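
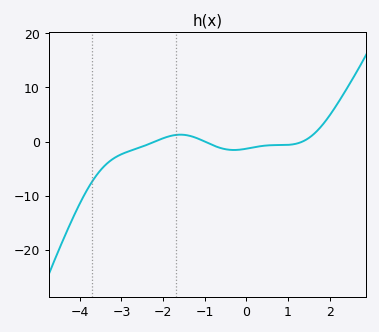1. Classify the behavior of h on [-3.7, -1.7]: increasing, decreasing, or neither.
increasing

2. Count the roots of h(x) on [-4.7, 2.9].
3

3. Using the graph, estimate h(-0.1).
-1.45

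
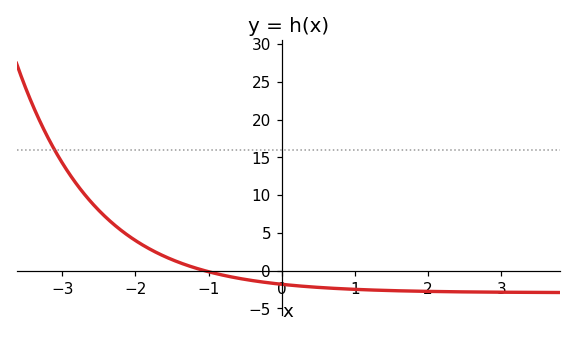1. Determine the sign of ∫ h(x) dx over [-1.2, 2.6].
negative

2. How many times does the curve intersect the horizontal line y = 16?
1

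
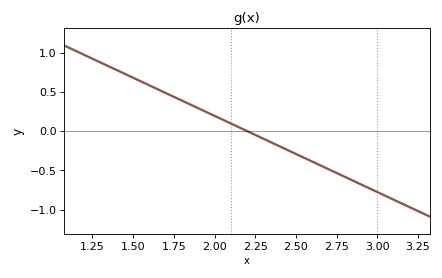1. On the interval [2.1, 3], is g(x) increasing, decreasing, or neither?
decreasing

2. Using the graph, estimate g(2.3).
-0.097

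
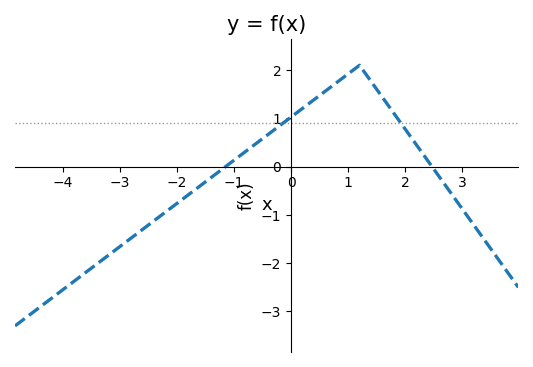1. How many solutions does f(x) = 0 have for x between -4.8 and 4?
2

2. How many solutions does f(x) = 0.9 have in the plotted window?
2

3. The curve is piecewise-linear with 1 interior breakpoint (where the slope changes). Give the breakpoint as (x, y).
(1.2, 2.1)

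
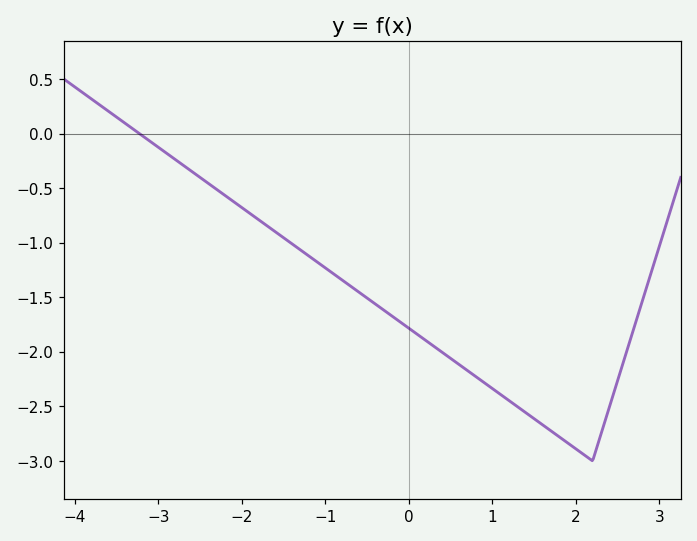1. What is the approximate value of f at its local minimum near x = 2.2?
-3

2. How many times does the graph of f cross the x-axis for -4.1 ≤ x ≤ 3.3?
1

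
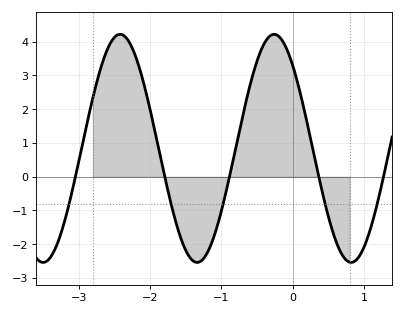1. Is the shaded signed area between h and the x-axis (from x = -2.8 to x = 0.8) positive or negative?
positive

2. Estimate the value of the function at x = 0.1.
2.54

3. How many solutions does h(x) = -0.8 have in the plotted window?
5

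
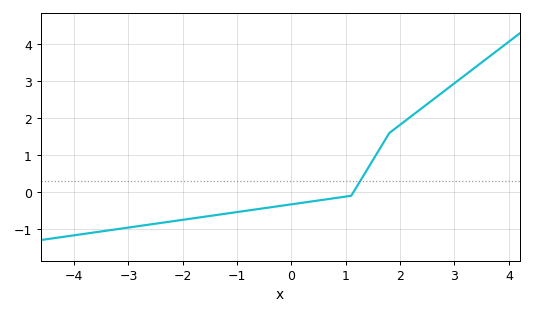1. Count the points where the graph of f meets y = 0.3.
1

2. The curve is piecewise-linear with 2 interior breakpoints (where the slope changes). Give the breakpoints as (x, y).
(1.1, -0.1); (1.8, 1.6)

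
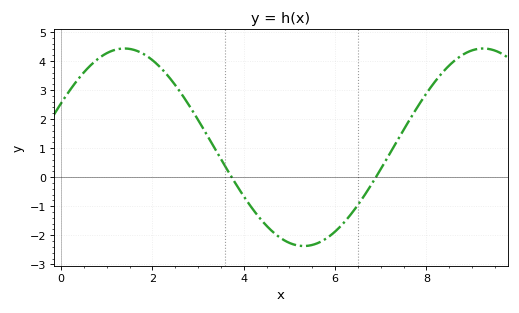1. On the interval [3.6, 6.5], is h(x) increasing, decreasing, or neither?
neither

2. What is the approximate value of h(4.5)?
-1.7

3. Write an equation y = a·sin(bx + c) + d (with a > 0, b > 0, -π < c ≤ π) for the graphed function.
y = 3.4sin(0.8x + 0.46) + 1.03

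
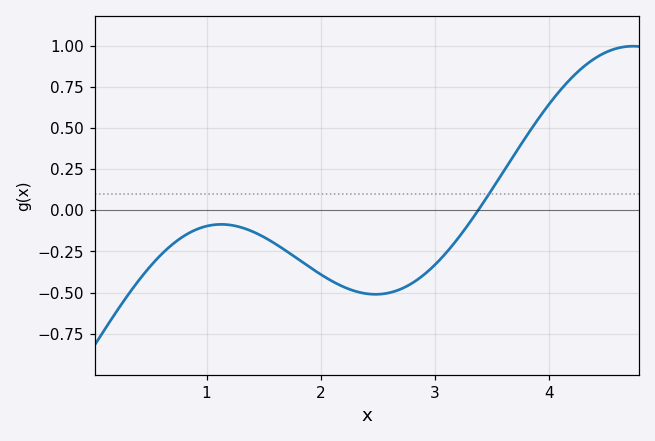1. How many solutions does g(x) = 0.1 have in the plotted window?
1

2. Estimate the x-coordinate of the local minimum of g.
2.5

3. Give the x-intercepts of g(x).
3.4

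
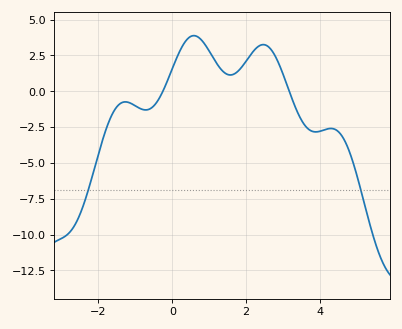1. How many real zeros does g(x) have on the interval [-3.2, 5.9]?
2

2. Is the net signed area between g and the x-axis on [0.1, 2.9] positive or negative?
positive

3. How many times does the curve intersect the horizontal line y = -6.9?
2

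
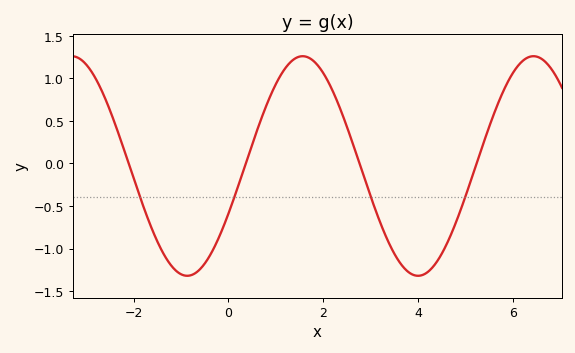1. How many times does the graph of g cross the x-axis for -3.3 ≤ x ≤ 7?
4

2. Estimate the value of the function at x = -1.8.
-0.5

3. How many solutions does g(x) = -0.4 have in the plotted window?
4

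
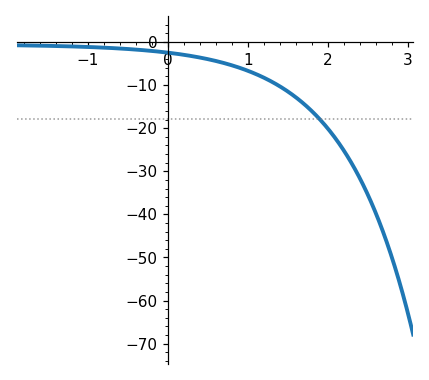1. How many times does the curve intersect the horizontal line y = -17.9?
1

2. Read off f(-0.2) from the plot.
-2.07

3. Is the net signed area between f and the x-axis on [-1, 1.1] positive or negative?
negative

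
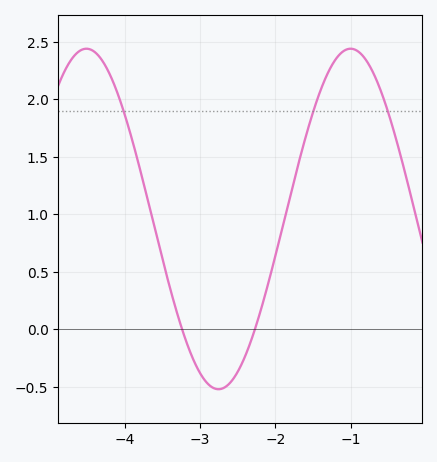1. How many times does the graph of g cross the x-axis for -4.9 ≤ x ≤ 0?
2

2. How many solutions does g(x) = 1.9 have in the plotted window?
3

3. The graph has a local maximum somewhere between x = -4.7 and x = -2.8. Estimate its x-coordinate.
-4.51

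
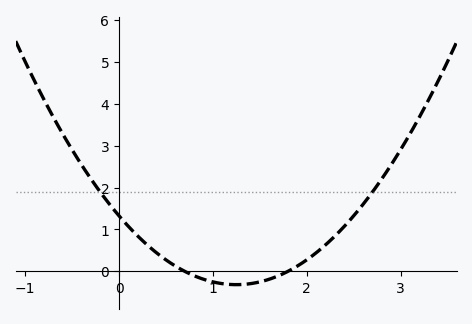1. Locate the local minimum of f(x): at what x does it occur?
1.2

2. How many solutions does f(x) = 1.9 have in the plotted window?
2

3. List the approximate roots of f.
0.7, 1.8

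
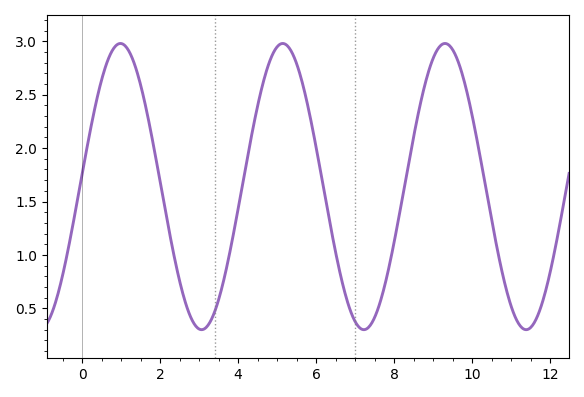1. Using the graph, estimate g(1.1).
2.96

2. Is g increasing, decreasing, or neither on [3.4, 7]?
neither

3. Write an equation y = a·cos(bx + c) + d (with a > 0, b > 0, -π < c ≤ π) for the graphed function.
y = 1.34cos(1.51x - 1.48) + 1.64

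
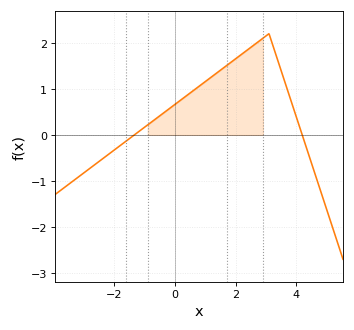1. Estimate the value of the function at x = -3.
-0.823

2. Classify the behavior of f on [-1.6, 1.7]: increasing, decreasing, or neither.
increasing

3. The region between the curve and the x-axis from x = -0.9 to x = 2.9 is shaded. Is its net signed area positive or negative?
positive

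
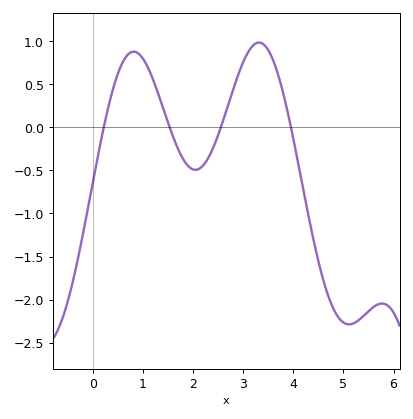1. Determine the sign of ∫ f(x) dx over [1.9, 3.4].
positive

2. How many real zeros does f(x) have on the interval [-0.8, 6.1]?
4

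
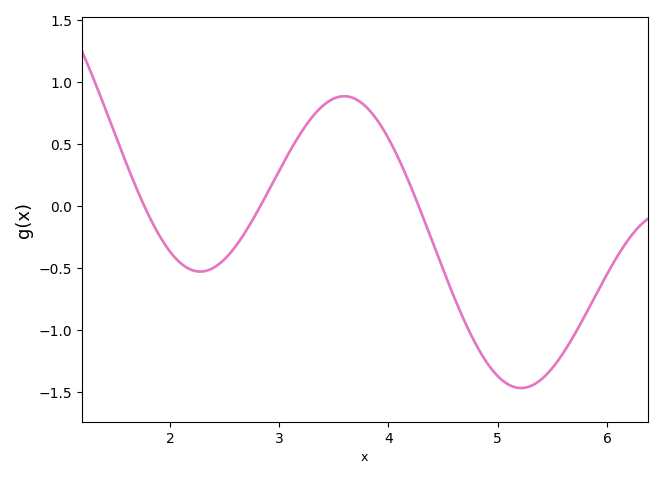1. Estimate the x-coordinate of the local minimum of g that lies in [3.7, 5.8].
5.2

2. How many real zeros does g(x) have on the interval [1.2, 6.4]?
3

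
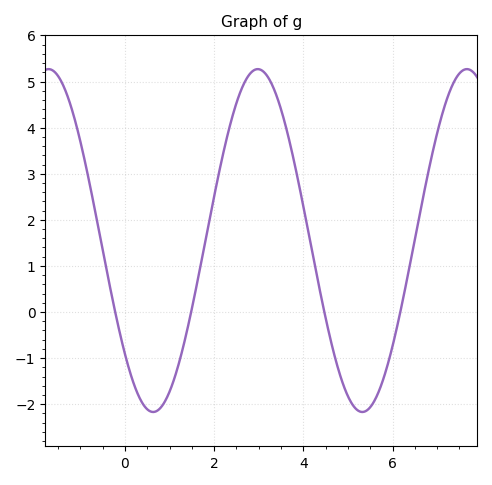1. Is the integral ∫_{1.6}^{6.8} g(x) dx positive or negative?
positive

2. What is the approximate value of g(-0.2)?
-0.08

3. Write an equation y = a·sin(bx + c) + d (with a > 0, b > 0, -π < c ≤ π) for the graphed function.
y = 3.72sin(1.34x - 2.42) + 1.55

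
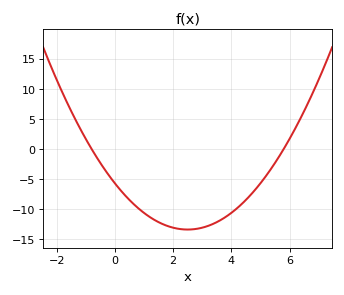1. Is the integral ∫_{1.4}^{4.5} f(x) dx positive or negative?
negative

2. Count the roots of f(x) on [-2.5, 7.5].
2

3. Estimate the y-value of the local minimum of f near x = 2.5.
-13.4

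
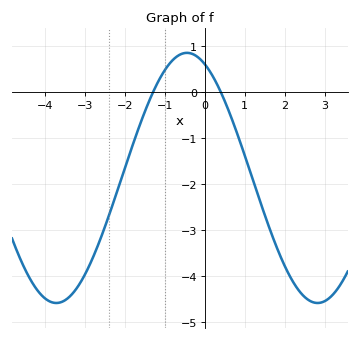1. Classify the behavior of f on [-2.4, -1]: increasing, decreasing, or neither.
increasing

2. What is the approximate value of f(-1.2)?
0.2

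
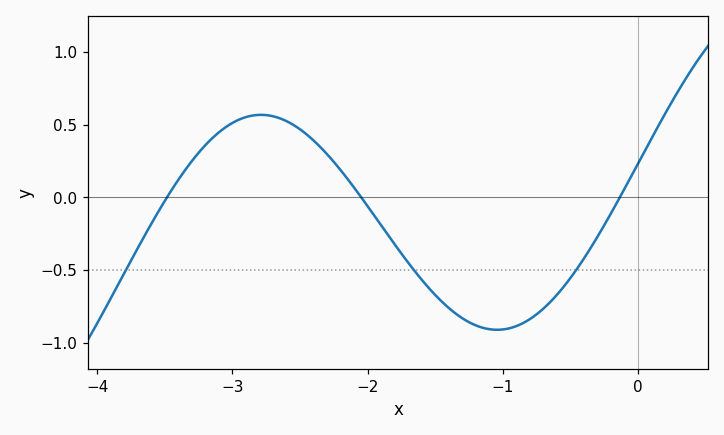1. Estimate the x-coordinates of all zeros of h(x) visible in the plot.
-3.48, -2.05, -0.134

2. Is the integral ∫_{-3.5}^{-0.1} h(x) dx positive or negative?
negative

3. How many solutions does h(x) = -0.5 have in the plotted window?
3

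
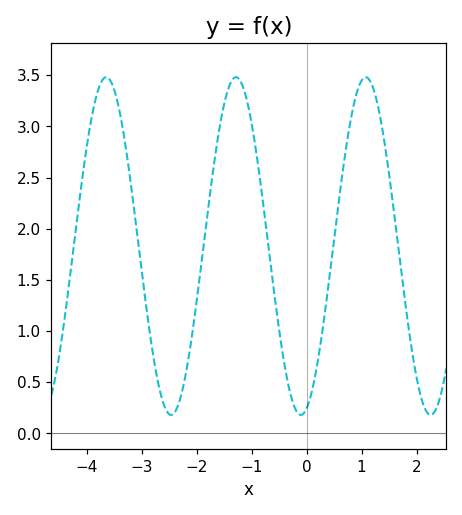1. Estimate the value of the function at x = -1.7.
2.58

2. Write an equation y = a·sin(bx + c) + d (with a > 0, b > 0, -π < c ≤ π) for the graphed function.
y = 1.65sin(2.66x - 1.29) + 1.83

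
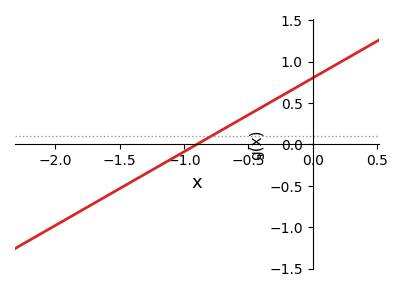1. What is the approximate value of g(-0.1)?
0.7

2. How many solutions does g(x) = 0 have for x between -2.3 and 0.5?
1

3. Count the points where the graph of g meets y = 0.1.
1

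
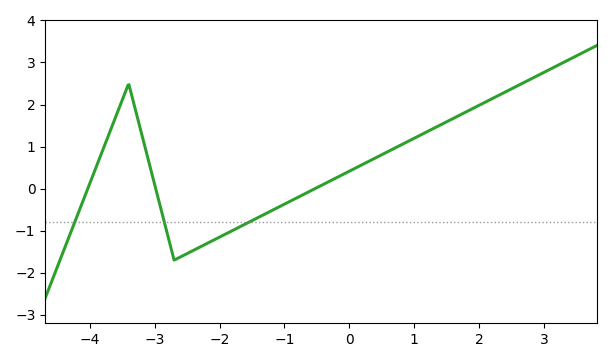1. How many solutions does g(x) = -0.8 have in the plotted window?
3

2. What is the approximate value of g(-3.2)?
1.3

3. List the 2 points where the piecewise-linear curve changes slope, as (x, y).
(-3.4, 2.5); (-2.7, -1.7)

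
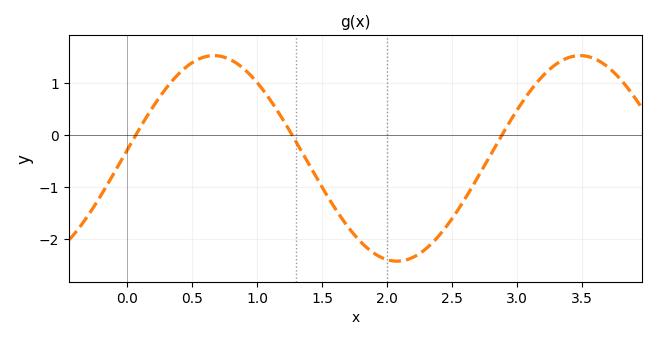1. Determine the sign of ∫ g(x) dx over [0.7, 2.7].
negative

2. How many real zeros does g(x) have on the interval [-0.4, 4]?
3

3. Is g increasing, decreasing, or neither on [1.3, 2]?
decreasing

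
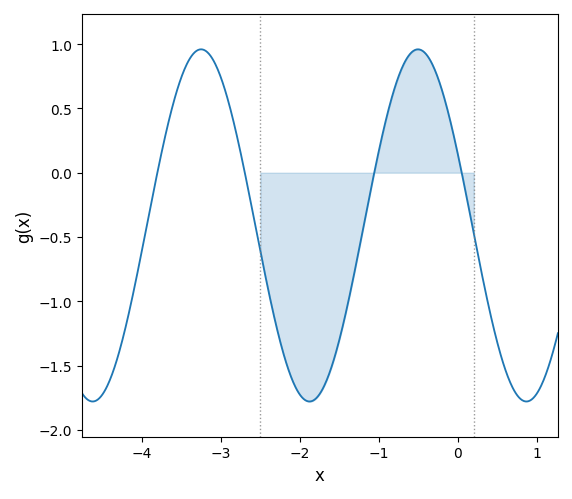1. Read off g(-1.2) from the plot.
-0.45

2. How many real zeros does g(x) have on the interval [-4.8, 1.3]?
4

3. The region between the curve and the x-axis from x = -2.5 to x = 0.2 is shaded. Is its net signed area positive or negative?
negative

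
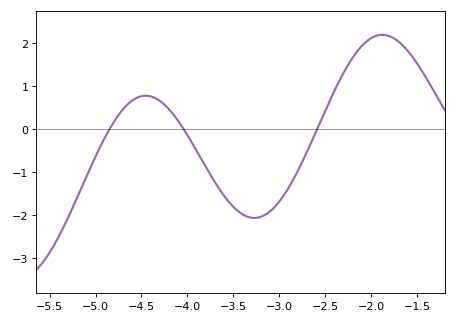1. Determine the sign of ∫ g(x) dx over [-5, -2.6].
negative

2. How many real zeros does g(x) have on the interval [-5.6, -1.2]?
3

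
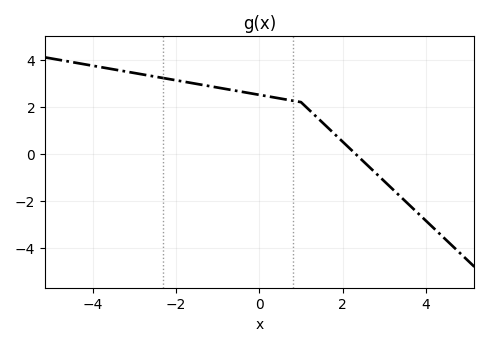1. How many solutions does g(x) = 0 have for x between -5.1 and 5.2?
1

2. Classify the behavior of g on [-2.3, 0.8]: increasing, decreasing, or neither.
decreasing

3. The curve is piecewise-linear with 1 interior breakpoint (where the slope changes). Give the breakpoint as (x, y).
(1, 2.2)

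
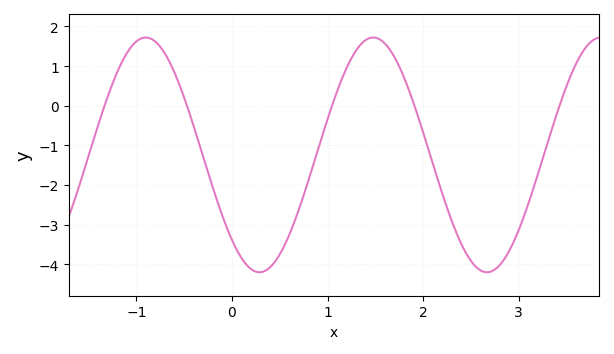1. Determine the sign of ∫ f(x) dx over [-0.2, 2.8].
negative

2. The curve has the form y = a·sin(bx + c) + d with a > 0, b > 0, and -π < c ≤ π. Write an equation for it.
y = 2.96sin(2.6x - 2.3) - 1.24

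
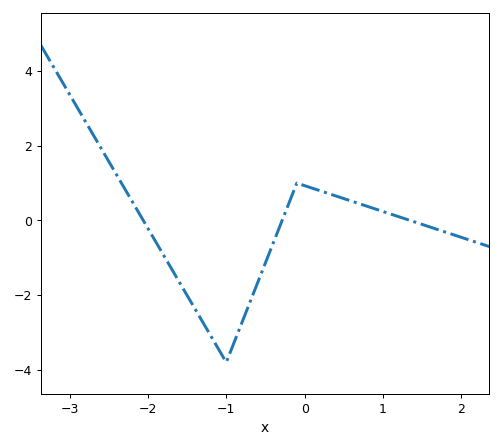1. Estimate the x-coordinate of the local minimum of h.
-1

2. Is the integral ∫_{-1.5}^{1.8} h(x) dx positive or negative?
negative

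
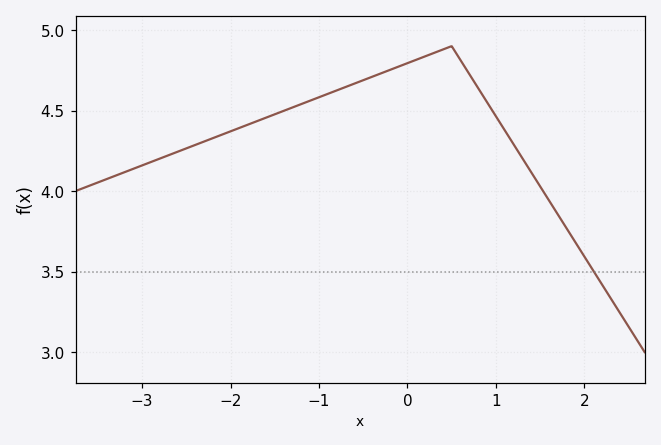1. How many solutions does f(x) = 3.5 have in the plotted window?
1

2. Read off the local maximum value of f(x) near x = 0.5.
4.9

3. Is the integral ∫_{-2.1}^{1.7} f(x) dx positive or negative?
positive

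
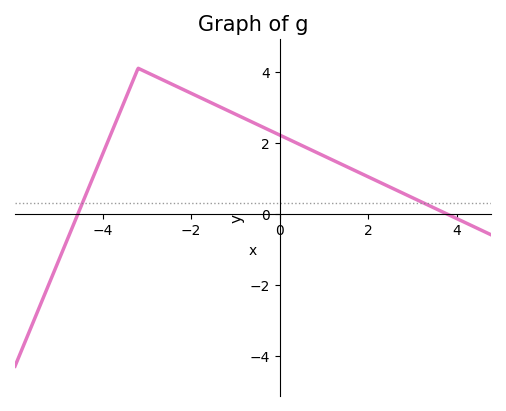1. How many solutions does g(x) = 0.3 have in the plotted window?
2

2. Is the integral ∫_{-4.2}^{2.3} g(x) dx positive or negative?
positive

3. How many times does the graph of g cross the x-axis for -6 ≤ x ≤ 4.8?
2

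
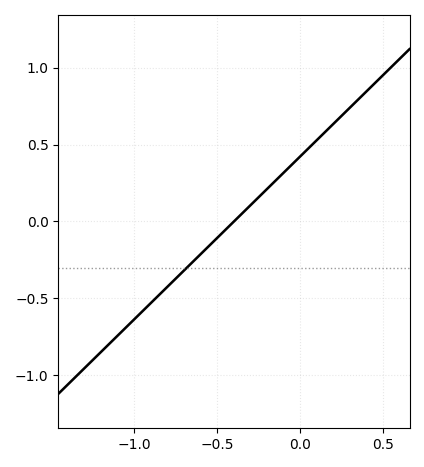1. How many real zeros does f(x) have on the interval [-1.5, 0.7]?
1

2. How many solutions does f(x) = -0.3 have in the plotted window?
1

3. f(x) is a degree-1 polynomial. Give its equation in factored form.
y = 1.06(x + 0.4)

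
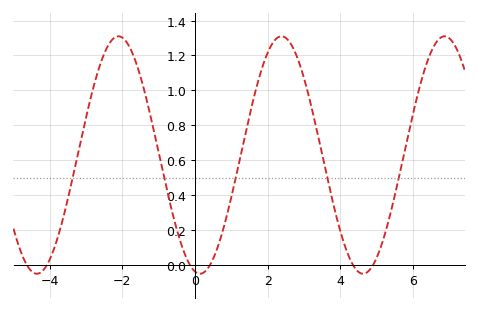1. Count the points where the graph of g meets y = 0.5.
5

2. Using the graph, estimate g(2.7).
1.24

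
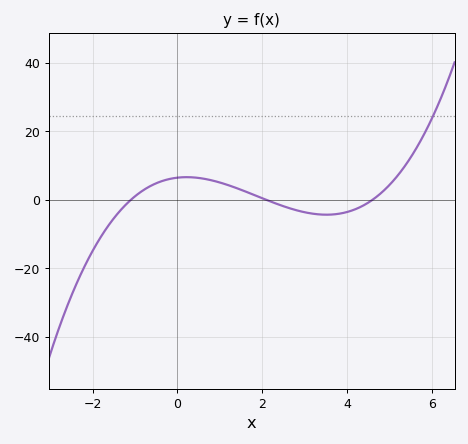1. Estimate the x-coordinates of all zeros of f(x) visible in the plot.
-1.2, 2, 4.6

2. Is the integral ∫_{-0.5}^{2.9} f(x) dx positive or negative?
positive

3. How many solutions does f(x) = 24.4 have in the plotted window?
1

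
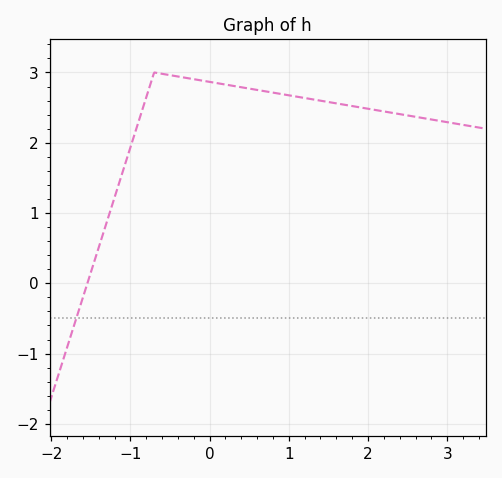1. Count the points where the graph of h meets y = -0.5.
1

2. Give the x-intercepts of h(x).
-1.5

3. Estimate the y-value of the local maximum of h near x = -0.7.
3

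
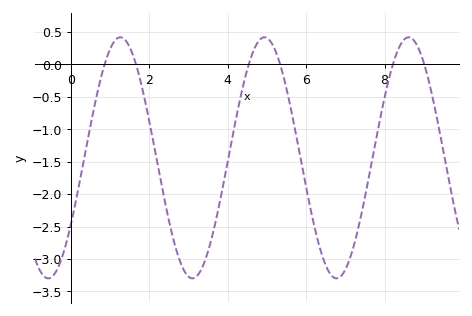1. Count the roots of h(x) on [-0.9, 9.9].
6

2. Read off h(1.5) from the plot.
0.27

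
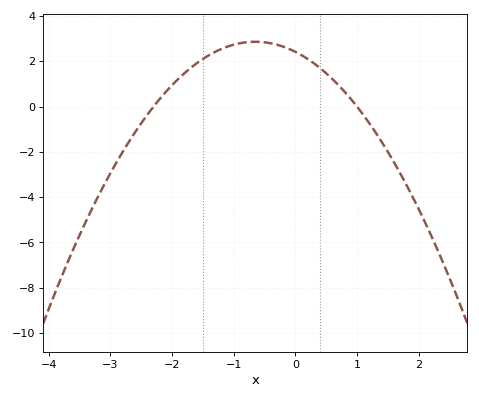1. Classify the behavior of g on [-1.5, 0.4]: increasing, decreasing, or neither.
neither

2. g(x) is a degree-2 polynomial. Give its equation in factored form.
y = -1.05(x + 2.3)(x - 1)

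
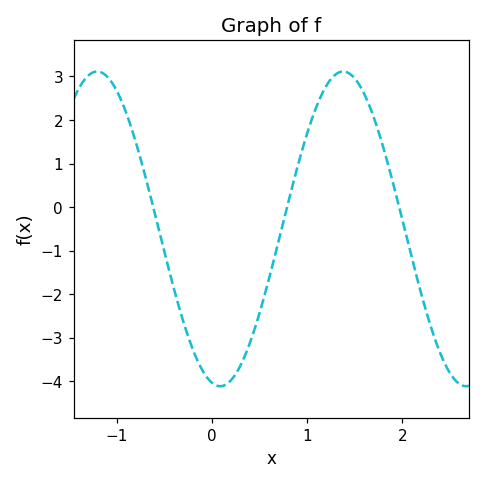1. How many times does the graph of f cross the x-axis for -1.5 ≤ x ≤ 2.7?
3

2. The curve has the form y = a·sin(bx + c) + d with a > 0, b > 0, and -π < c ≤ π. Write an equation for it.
y = 3.61sin(2.4x - 1.8) - 0.5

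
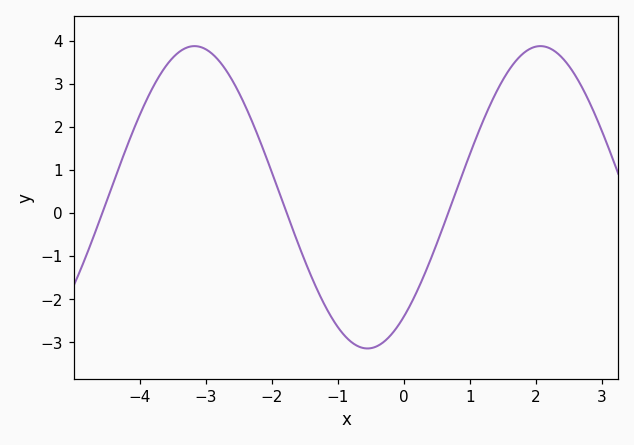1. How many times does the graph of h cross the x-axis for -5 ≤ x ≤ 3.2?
3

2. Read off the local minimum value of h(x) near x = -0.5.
-3.15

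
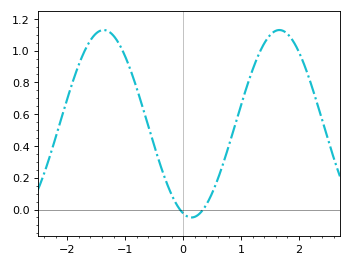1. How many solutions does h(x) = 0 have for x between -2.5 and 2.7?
2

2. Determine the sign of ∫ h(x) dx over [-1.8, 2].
positive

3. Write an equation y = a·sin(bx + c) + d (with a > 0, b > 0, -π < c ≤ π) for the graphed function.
y = 0.59sin(2.1x - 1.9) + 0.54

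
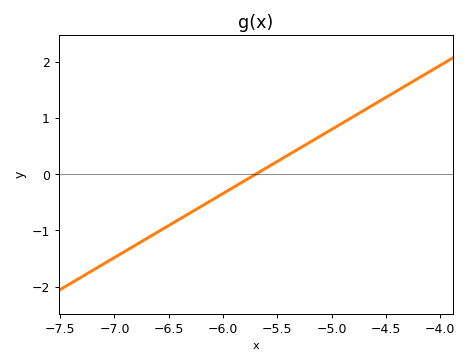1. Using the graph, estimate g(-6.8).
-1.25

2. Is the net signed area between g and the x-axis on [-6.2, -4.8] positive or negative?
positive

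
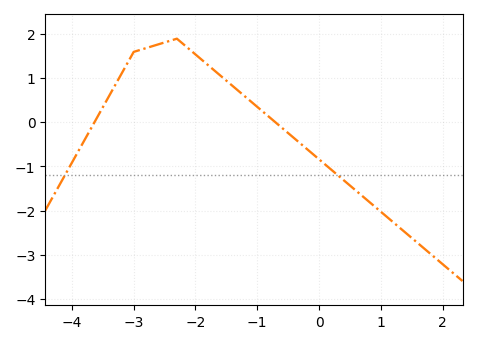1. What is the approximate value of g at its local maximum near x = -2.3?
1.9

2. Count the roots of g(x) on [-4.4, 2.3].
2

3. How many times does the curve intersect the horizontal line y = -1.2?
2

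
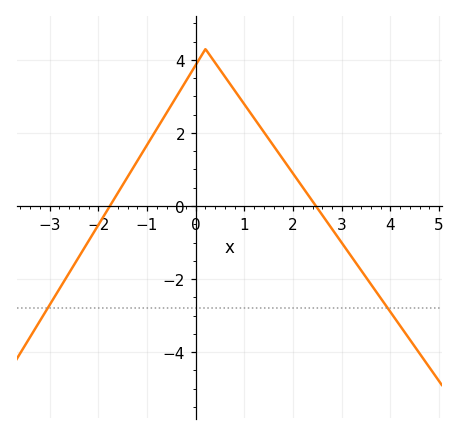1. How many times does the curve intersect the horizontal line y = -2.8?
2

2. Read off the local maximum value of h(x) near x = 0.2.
4.2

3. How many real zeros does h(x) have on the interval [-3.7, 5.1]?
2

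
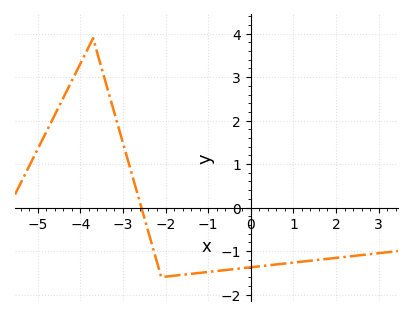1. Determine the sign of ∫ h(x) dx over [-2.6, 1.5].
negative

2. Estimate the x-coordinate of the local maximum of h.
-3.8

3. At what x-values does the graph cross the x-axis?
-2.6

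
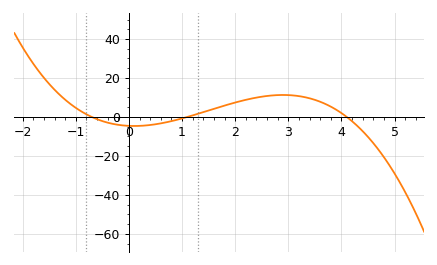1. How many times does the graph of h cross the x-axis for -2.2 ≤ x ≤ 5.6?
3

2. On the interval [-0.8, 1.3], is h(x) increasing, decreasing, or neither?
neither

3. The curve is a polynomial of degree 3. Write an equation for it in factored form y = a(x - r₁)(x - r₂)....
y = -1.45(x + 0.7)(x - 1.1)(x - 4.1)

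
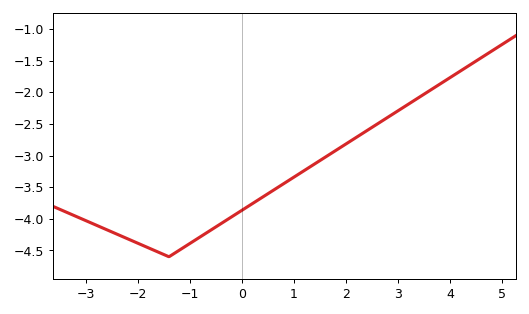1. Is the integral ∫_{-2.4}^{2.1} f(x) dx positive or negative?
negative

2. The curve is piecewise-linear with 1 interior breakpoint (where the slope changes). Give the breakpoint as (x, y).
(-1.4, -4.6)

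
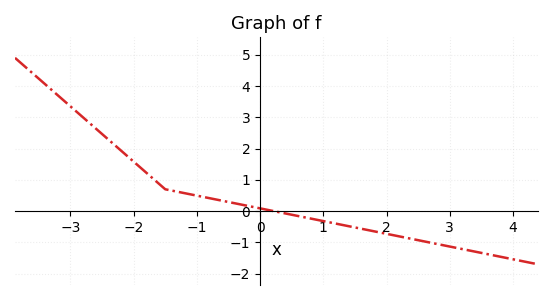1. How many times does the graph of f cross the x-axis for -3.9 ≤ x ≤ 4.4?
1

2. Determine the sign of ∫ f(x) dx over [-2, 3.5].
negative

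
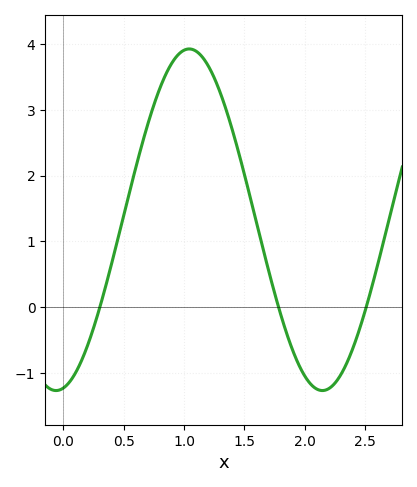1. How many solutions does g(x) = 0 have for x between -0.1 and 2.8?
3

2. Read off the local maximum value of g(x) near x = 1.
3.93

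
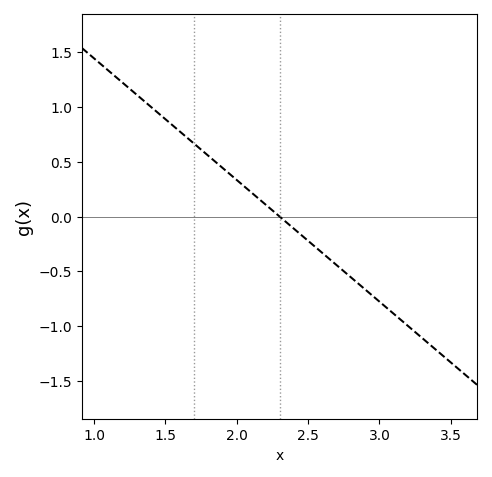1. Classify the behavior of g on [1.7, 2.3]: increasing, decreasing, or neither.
decreasing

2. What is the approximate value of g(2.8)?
-0.55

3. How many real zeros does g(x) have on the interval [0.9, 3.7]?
1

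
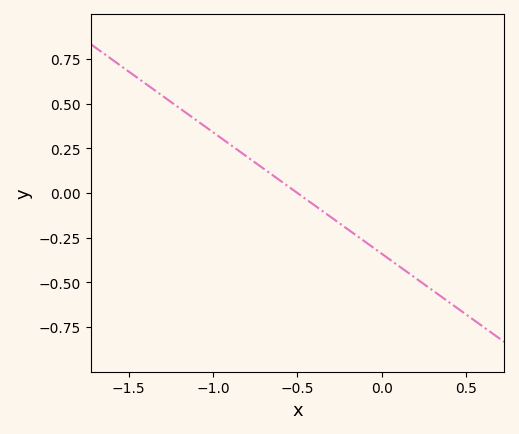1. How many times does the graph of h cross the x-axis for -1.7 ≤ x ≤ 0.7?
1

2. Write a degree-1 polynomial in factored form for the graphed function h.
y = -0.68(x + 0.5)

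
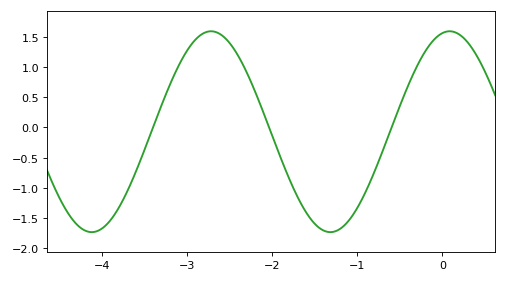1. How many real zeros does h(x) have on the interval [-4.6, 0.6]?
3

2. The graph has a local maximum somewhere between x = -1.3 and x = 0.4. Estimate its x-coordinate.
0.1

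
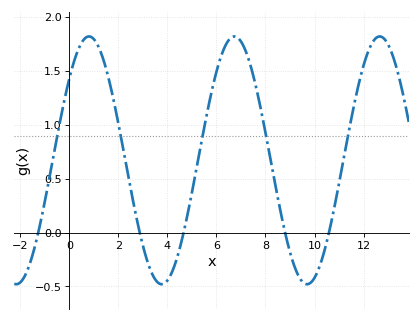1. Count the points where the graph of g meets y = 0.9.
5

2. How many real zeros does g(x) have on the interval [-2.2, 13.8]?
5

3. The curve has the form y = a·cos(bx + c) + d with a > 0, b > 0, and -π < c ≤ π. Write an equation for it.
y = 1.15cos(1.06x - 0.852) + 0.67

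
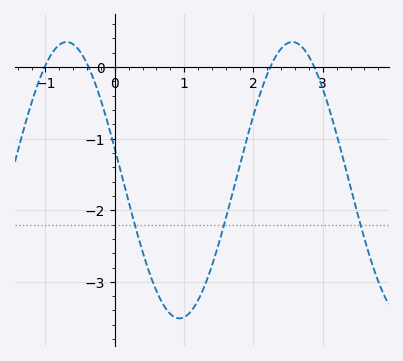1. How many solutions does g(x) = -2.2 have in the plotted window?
3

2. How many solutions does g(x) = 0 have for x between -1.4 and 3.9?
4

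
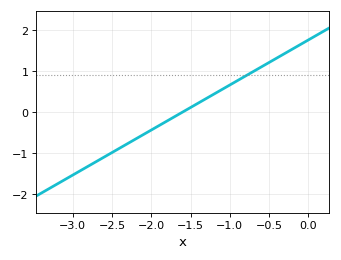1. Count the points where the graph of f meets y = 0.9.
1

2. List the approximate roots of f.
-1.6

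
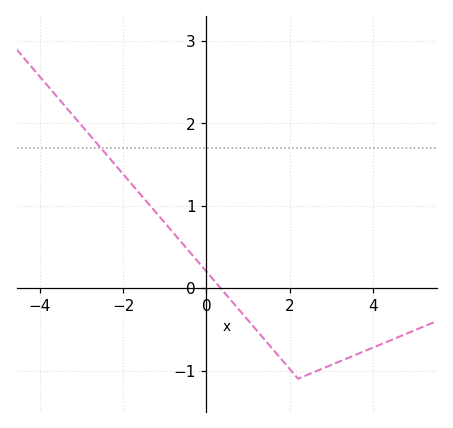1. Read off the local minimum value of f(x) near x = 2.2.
-1.1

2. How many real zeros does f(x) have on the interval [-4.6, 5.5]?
1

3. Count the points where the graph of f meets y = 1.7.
1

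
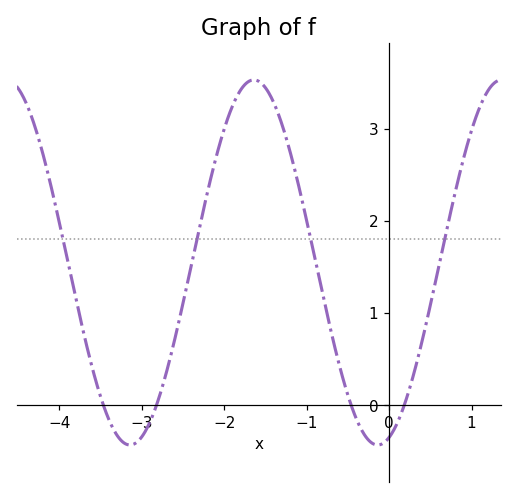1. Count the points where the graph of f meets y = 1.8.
4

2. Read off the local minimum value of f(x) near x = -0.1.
-0.43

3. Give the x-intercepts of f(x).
-3.47, -2.82, -0.46, 0.183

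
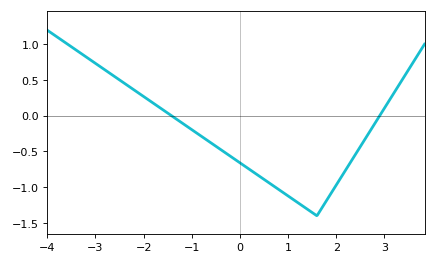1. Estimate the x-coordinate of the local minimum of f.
1.6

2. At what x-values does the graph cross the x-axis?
-1.4, 3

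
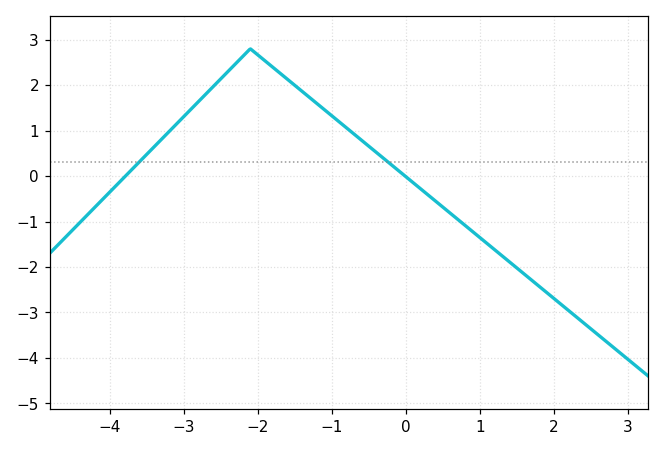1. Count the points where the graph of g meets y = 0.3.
2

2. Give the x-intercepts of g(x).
-3.79, -0.009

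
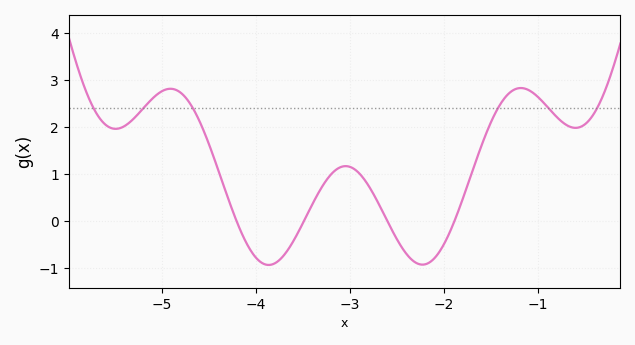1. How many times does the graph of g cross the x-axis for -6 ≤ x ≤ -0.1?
4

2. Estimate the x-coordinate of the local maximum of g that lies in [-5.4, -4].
-4.91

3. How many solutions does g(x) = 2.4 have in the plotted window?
6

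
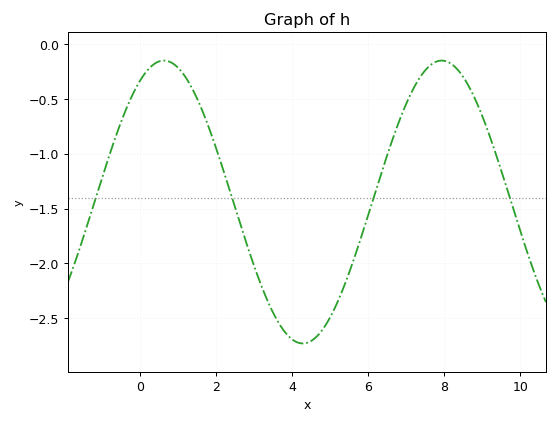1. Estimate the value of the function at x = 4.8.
-2.6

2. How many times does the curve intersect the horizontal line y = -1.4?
4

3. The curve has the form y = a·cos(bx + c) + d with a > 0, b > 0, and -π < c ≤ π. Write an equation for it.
y = 1.29cos(0.86x - 0.54) - 1.44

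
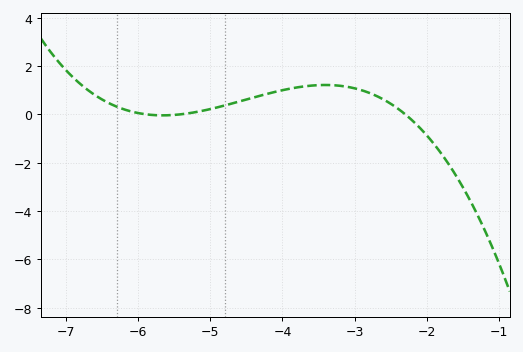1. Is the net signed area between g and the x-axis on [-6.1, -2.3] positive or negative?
positive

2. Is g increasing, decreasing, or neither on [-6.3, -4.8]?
neither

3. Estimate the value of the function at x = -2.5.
0.434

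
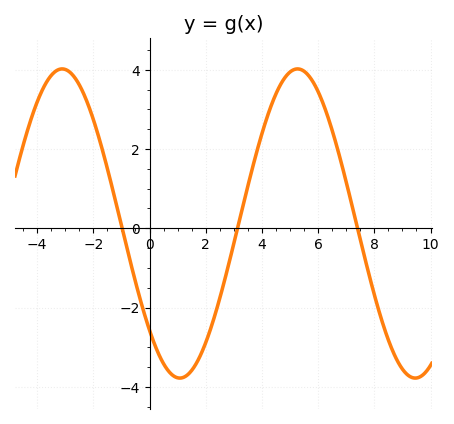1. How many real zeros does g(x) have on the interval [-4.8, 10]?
3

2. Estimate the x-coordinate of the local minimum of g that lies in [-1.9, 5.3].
1.08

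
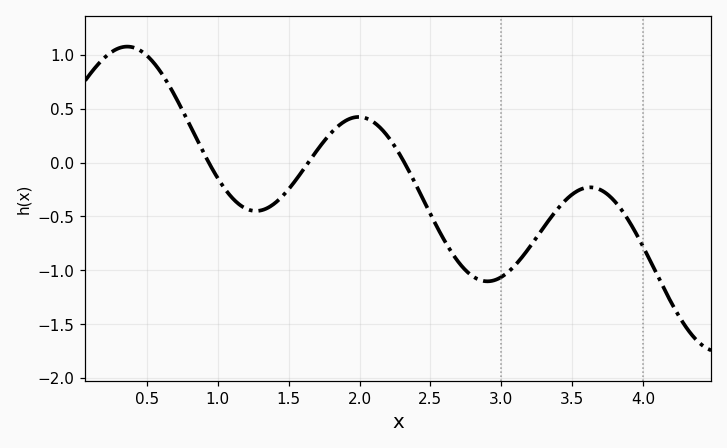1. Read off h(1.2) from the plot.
-0.45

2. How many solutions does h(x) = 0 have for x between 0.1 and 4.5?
3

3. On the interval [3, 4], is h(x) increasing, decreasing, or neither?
neither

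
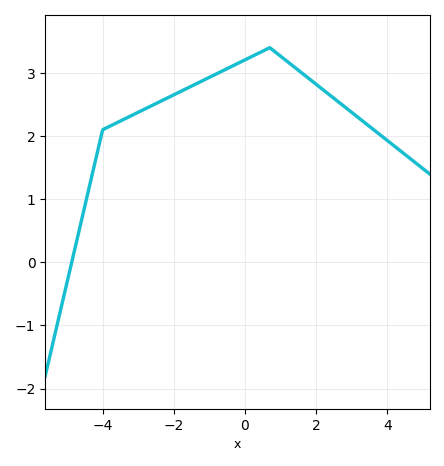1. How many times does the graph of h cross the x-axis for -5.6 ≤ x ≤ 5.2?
1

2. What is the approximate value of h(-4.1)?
1.9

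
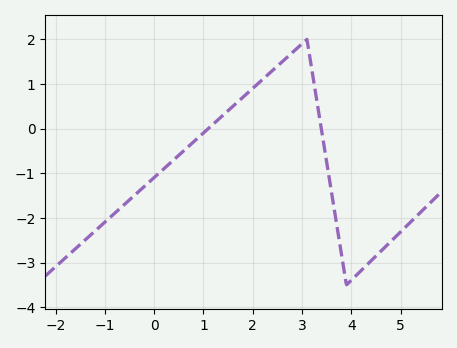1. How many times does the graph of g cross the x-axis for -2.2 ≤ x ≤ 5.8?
2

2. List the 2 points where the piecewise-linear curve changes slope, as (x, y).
(3.1, 2); (3.9, -3.5)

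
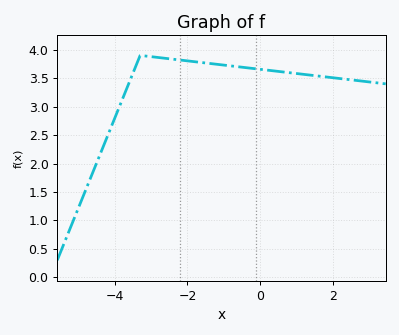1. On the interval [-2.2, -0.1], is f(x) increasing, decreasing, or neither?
decreasing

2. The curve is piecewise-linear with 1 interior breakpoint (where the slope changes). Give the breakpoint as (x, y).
(-3.3, 3.9)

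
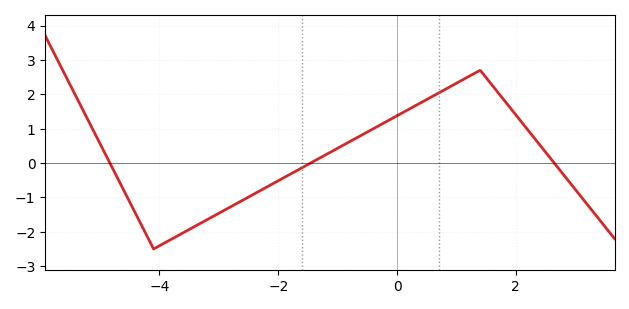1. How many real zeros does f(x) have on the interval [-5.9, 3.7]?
3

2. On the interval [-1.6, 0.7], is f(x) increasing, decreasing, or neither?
increasing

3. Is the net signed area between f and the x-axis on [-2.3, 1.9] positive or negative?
positive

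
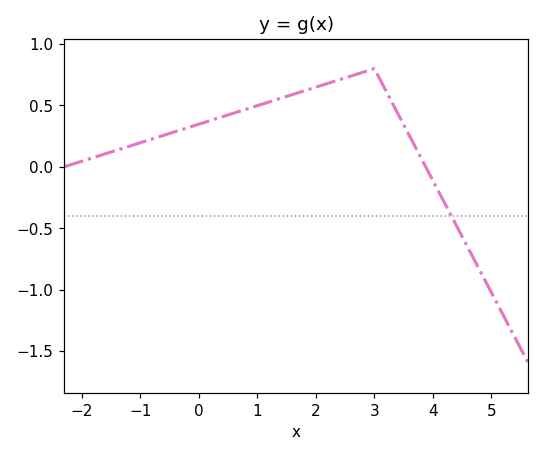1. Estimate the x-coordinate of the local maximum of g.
3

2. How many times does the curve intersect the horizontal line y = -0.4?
1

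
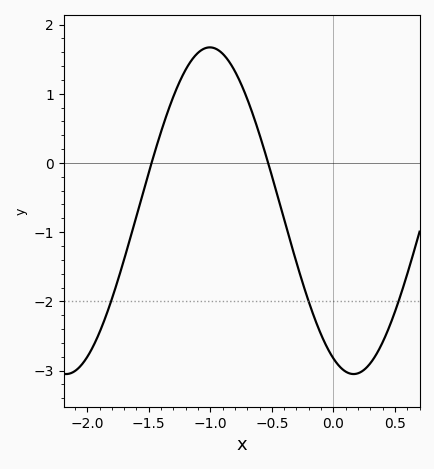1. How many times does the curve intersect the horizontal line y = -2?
3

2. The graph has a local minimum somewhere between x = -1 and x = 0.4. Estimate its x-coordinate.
0.15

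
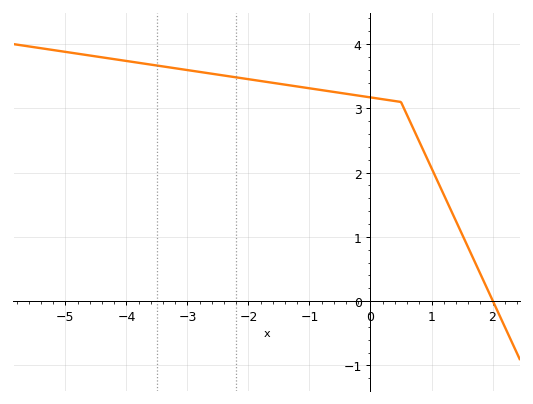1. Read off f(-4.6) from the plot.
3.82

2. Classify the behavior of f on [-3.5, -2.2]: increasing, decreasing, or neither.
decreasing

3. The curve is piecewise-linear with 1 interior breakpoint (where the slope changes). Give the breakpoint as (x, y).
(0.5, 3.1)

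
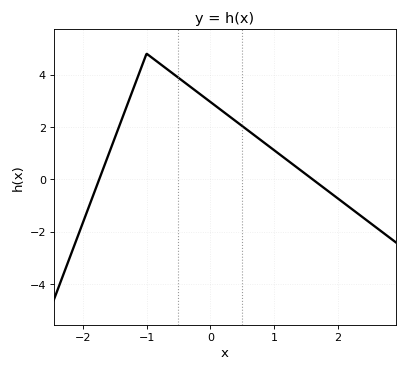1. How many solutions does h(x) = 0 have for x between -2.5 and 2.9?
2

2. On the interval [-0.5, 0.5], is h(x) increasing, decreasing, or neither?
decreasing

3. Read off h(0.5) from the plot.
2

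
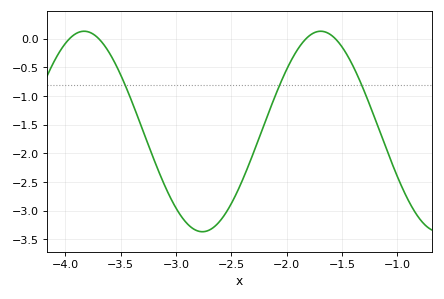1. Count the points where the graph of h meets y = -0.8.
3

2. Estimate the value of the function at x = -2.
-0.55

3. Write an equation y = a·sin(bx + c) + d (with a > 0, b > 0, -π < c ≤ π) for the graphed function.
y = 1.75sin(2.9x + 0.26) - 1.62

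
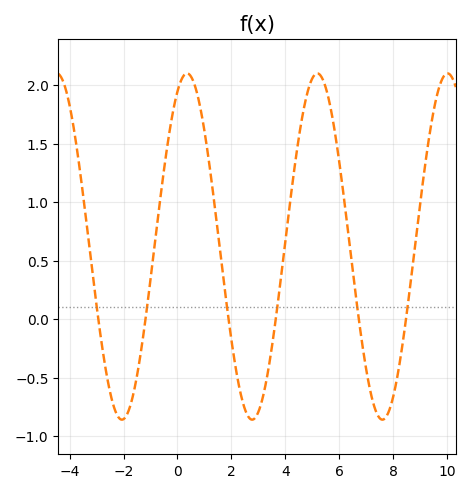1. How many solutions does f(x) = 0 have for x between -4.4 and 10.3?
6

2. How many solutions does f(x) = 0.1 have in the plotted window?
6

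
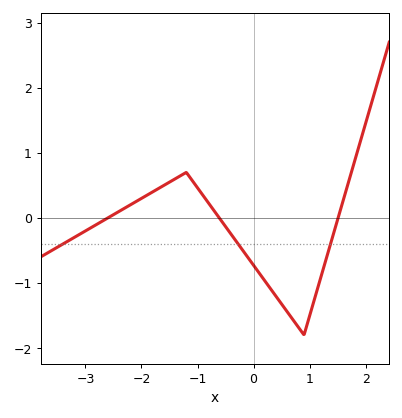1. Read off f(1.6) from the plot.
0.273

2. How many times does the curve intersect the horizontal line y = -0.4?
3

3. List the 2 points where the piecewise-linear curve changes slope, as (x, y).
(-1.2, 0.7); (0.9, -1.8)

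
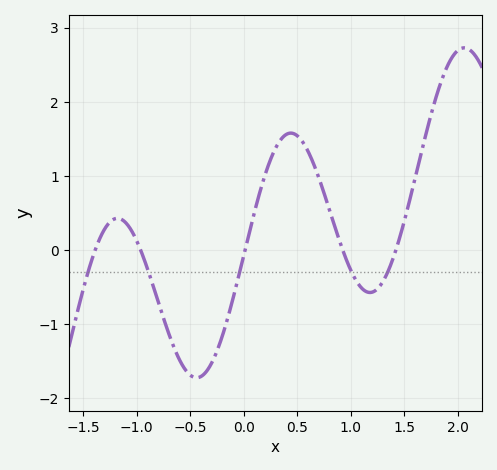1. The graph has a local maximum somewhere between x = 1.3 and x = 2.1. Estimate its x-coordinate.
2.06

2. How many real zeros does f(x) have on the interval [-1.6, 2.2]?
5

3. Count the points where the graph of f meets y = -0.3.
5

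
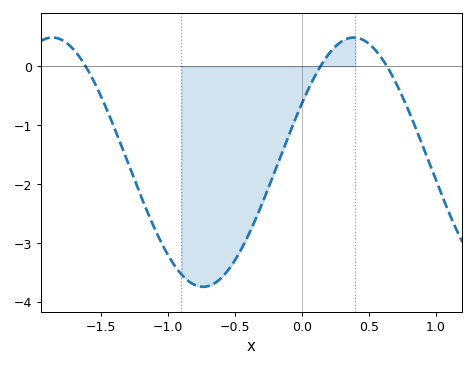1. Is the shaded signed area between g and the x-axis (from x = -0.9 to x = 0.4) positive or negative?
negative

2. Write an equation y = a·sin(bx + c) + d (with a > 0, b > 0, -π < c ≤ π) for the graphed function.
y = 2.12sin(2.79x + 0.49) - 1.63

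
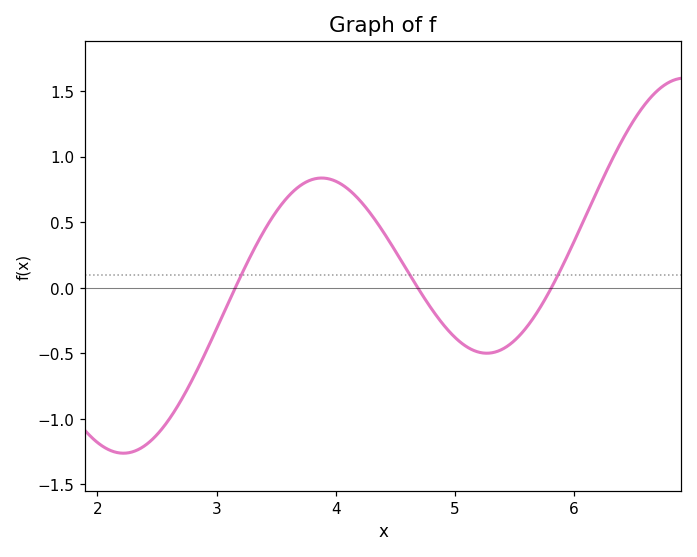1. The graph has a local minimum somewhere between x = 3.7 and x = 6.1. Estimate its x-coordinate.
5.27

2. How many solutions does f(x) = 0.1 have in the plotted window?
3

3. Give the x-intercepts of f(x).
3.16, 4.69, 5.81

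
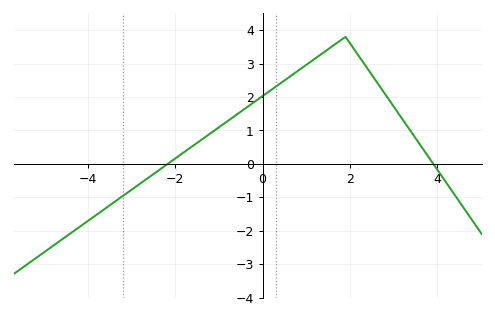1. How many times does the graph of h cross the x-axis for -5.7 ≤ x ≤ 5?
2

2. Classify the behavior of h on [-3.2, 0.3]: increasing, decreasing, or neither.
increasing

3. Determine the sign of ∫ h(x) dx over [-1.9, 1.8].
positive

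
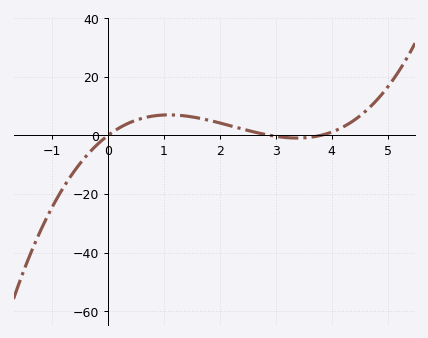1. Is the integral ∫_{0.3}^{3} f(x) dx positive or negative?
positive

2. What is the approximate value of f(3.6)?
-0.66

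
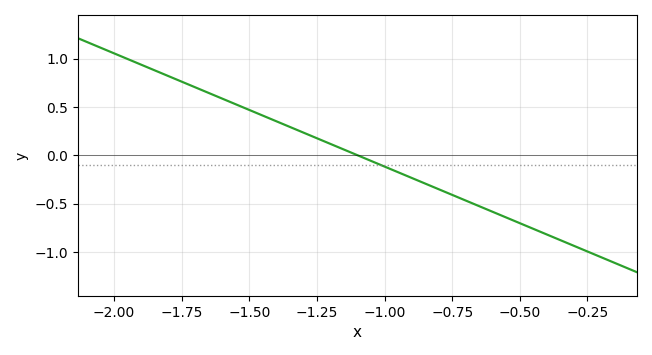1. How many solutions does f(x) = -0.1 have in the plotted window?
1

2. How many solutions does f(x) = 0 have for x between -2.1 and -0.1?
1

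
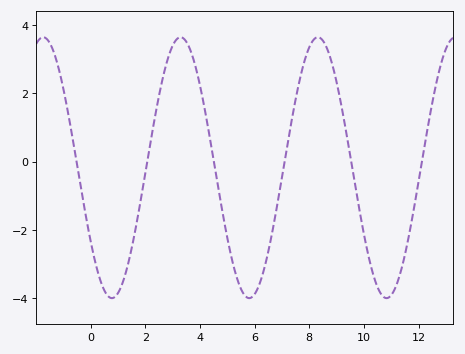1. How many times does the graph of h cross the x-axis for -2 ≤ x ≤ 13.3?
6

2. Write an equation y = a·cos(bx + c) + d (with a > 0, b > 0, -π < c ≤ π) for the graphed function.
y = 3.83cos(1.25x + 2.17) - 0.18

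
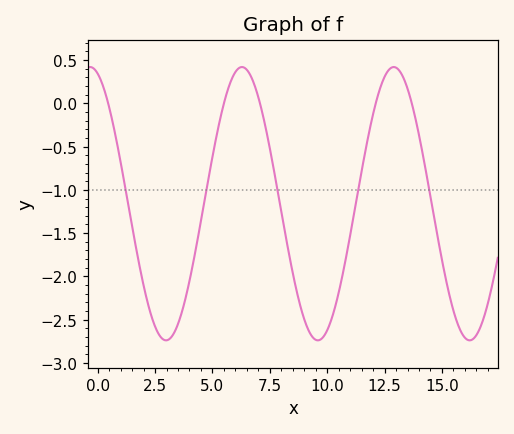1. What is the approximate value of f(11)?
-1.53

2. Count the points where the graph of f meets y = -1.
5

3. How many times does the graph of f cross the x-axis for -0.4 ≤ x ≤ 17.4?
5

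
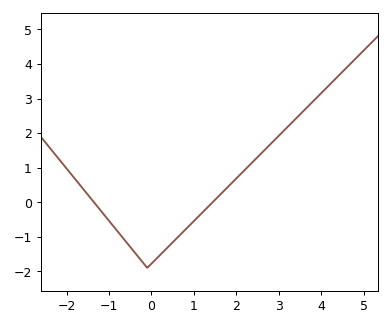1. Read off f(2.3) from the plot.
1.06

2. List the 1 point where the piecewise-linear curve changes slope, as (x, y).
(-0.1, -1.9)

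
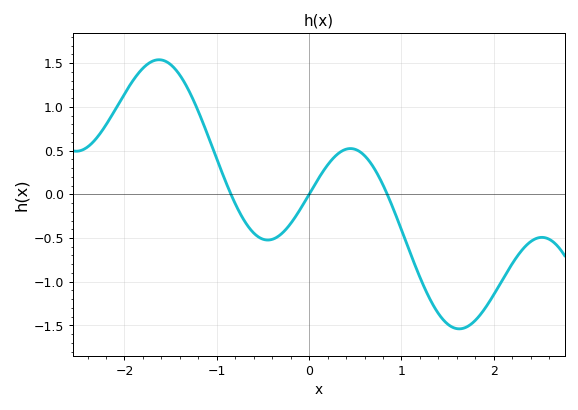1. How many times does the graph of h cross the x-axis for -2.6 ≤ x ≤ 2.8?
3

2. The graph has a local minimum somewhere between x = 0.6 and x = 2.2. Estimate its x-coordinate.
1.6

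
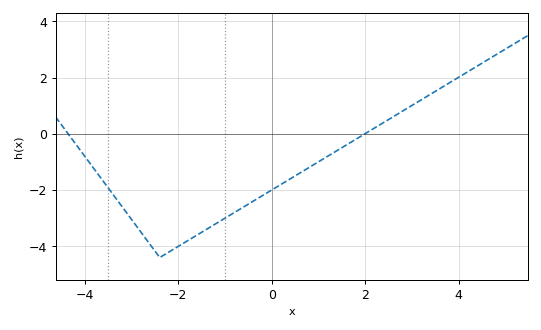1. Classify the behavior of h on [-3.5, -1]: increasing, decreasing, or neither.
neither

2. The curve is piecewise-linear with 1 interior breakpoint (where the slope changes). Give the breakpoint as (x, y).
(-2.4, -4.4)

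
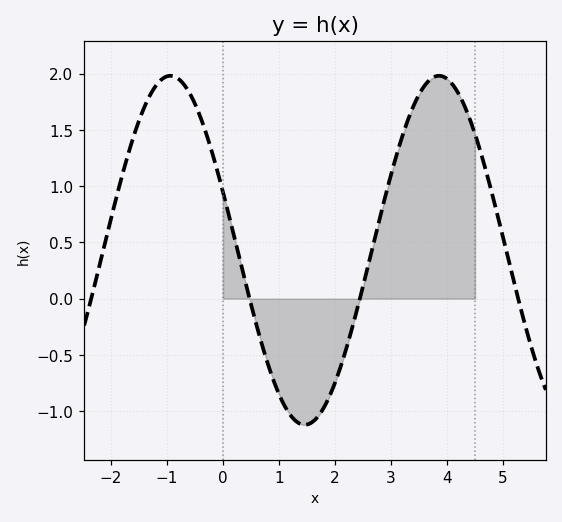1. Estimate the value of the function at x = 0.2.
0.552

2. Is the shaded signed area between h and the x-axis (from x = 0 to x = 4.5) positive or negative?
positive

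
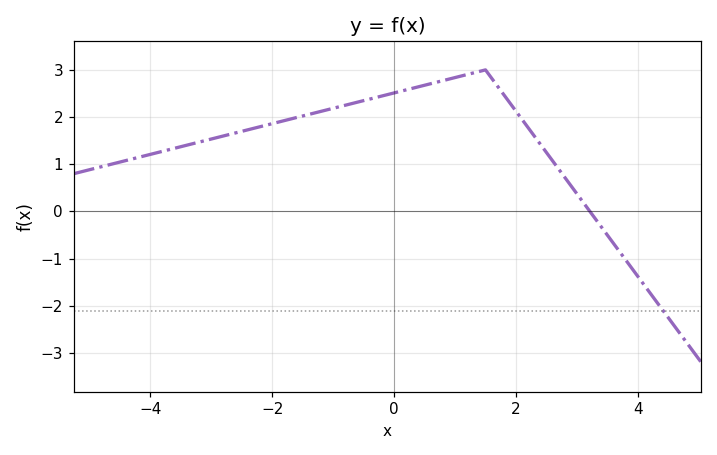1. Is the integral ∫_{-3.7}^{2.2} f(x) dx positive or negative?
positive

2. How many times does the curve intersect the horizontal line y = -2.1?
1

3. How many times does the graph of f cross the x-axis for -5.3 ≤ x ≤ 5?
1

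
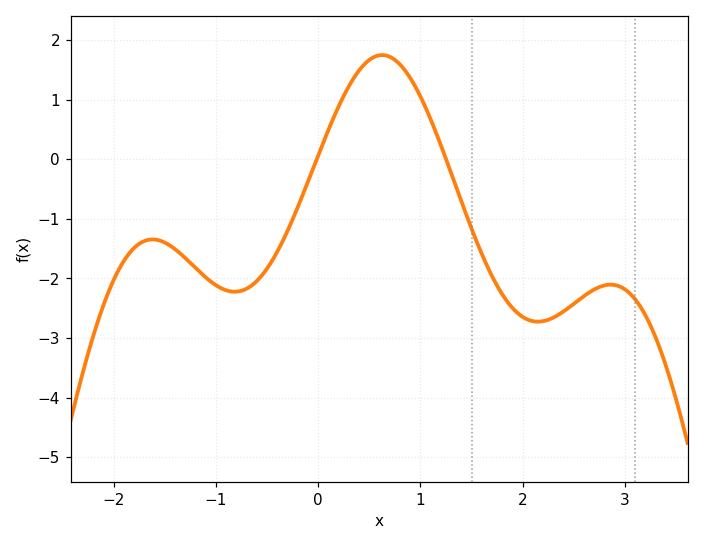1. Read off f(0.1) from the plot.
0.494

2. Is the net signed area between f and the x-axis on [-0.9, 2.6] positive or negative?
negative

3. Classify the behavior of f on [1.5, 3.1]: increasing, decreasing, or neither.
neither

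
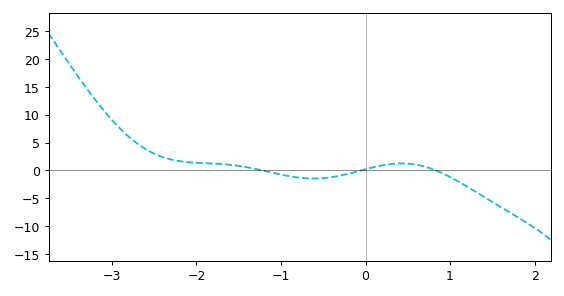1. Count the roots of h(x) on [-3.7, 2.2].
3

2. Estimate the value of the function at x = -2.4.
2.5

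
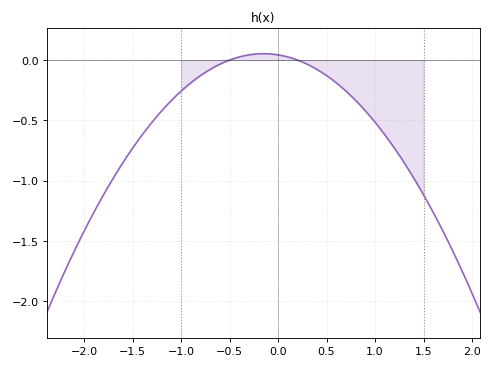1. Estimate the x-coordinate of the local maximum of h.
-0.15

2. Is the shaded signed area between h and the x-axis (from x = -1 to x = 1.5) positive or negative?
negative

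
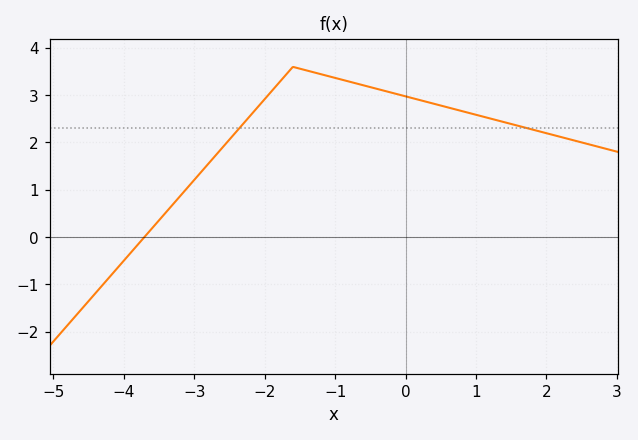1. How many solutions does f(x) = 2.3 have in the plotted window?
2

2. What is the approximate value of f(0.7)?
2.7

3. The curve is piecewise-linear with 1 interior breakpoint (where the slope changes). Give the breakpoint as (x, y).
(-1.6, 3.6)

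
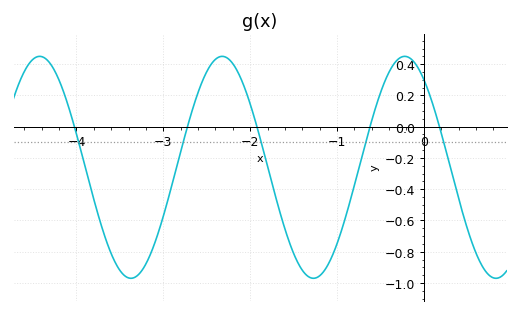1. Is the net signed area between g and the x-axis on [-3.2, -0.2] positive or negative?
negative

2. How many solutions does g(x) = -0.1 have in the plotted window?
5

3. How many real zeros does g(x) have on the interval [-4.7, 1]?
5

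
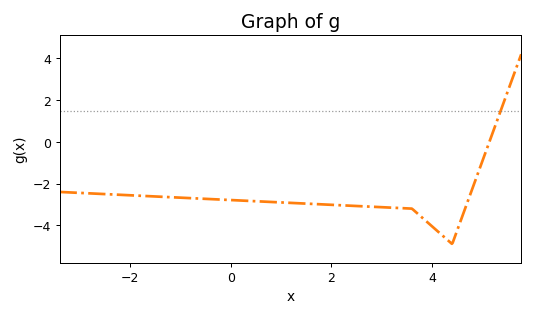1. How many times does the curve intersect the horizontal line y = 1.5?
1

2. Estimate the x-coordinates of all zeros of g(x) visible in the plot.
5.14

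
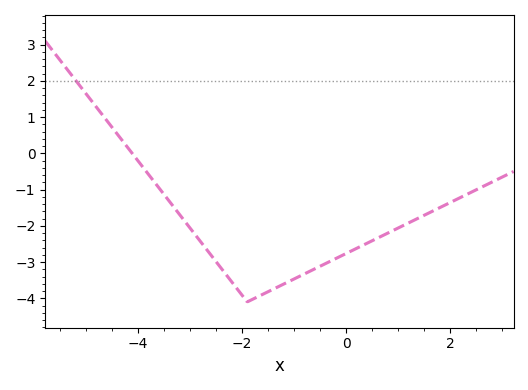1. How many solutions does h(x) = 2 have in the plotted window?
1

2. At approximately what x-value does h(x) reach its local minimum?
-1.8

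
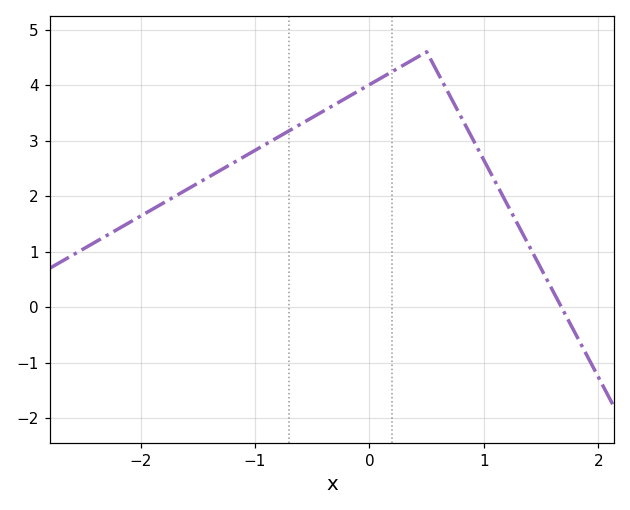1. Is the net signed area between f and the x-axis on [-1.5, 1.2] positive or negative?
positive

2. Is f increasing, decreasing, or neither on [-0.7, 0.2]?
increasing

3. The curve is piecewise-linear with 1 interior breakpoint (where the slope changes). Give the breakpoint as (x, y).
(0.5, 4.6)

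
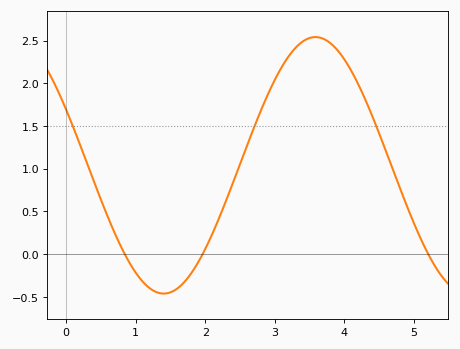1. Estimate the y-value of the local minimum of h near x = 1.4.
-0.46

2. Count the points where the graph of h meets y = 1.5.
3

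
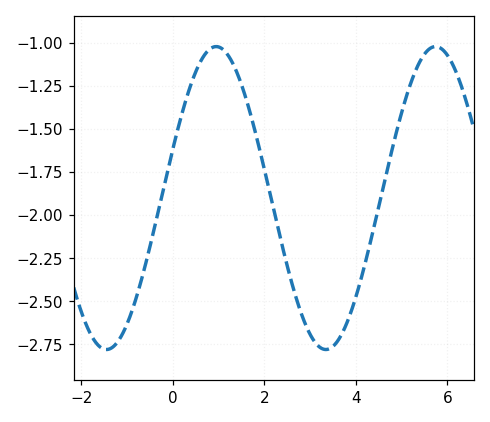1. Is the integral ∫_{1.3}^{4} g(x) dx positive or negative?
negative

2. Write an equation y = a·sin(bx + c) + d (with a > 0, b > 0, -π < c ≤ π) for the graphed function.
y = 0.88sin(1.31x + 0.332) - 1.9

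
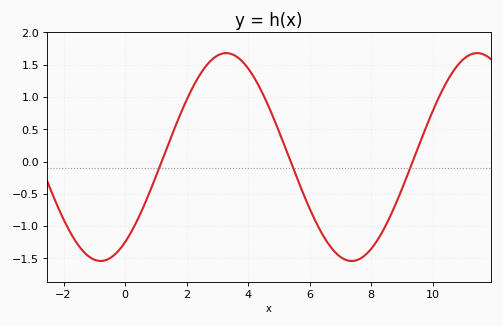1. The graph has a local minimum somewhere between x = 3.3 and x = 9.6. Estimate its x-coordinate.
7.4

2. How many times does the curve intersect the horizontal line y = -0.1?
3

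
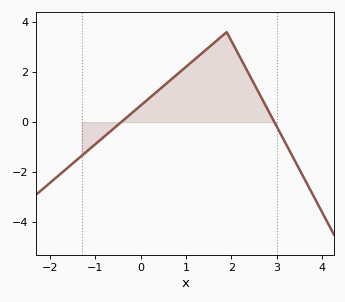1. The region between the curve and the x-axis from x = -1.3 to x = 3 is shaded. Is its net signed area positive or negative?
positive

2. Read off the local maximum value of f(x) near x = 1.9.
3.6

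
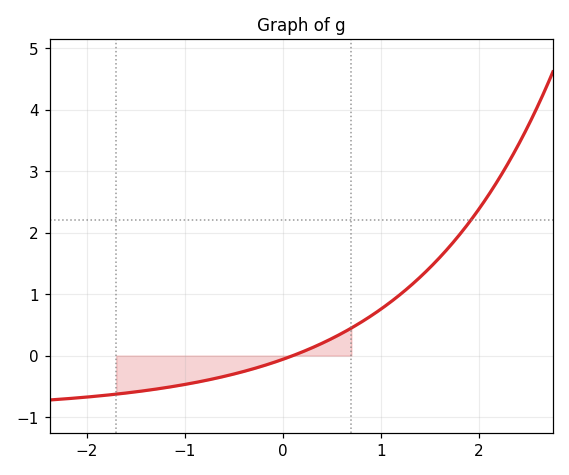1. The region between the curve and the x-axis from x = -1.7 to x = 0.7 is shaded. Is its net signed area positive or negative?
negative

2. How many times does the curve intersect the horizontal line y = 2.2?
1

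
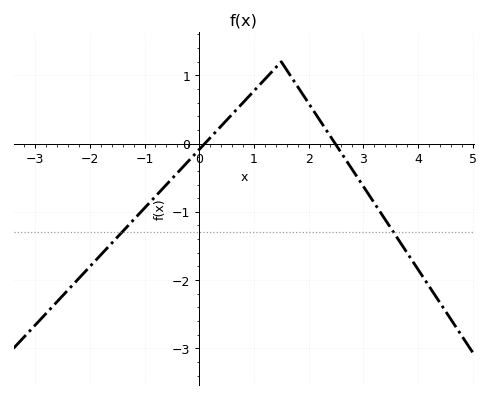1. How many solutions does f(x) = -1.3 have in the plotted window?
2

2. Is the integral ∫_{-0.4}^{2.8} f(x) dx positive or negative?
positive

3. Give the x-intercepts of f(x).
0.2, 2.4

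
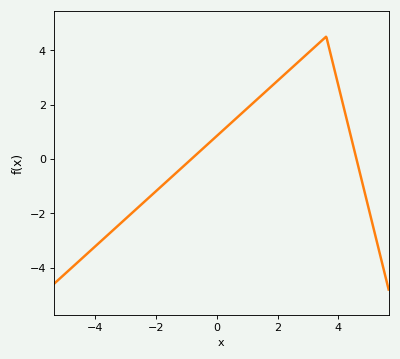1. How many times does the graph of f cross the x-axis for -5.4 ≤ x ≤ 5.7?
2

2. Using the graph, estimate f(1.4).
2.27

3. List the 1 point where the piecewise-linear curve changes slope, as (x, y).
(3.6, 4.5)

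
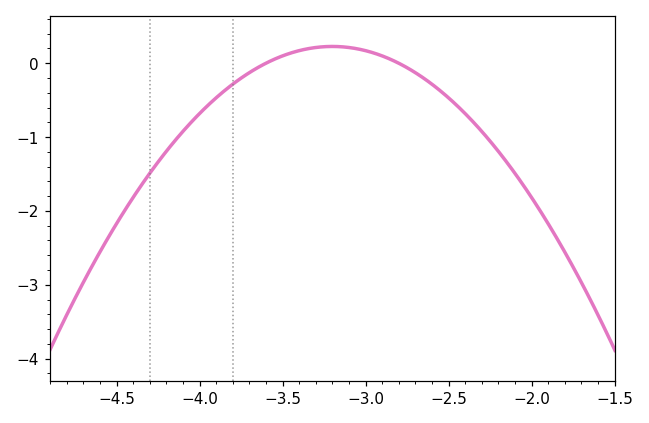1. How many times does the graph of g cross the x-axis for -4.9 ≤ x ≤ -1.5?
2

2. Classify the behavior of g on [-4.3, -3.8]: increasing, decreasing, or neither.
increasing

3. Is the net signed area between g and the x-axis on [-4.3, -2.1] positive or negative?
negative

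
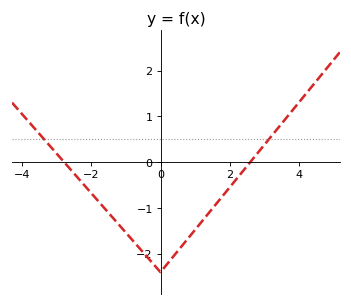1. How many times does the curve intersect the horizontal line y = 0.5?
2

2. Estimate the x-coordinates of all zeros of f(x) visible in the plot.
-2.8, 2.6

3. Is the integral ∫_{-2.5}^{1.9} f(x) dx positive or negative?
negative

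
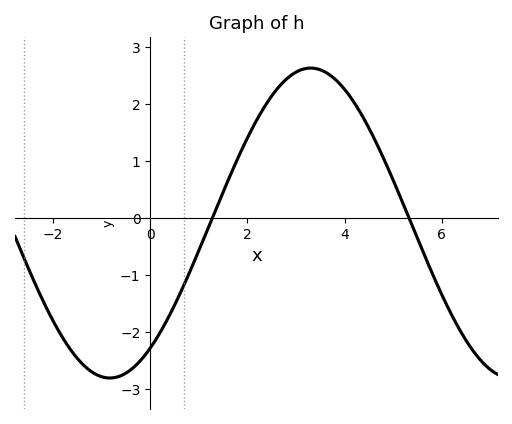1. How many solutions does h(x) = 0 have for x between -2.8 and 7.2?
2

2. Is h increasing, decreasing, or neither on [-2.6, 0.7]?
neither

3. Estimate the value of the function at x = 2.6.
2.25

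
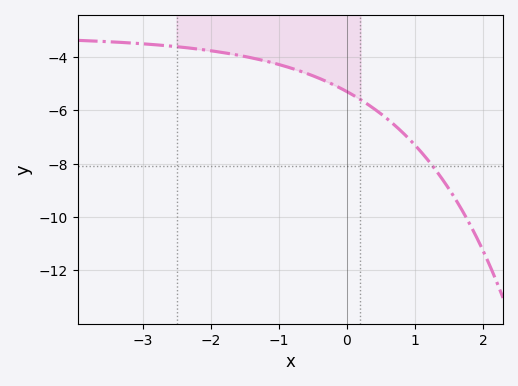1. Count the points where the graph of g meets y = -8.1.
1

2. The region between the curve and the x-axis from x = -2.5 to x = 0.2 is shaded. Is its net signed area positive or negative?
negative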